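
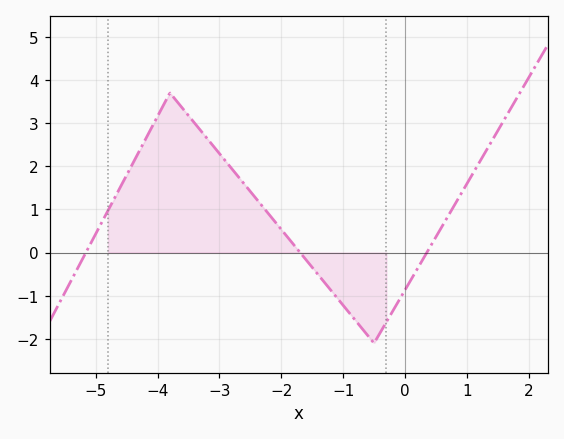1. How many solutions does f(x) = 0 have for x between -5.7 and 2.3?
3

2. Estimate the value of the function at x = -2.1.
0.712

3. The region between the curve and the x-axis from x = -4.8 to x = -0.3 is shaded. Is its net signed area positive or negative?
positive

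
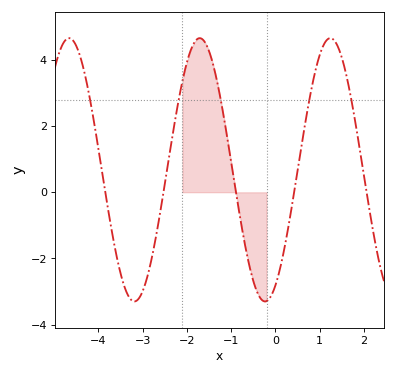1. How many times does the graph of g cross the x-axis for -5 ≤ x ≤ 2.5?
5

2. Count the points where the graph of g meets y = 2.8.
5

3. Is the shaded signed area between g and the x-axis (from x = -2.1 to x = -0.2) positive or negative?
positive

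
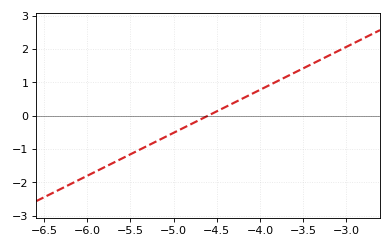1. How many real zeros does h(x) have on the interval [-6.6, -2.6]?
1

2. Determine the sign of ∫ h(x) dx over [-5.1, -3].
positive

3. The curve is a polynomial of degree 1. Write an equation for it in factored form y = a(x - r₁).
y = 1.29(x + 4.6)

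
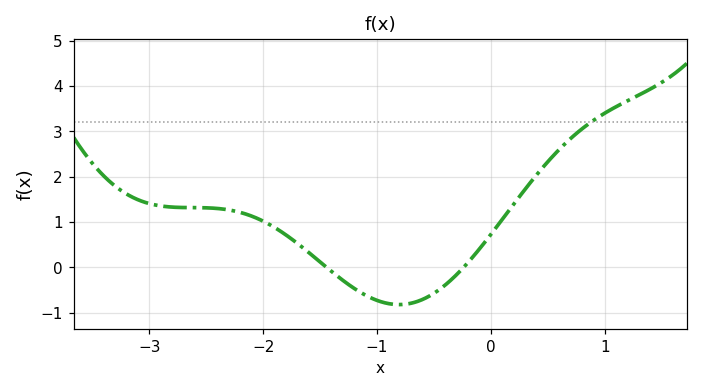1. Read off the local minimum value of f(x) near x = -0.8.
-0.8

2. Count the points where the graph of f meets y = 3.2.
1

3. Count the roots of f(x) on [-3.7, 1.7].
2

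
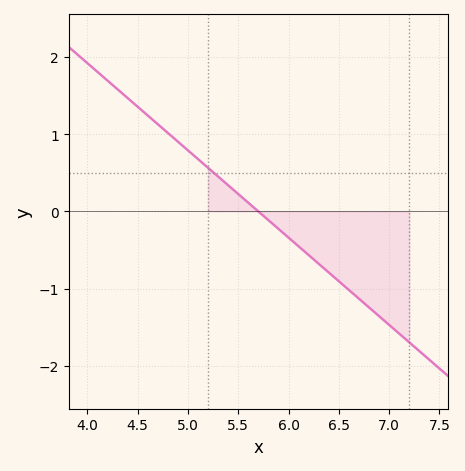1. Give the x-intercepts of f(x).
5.7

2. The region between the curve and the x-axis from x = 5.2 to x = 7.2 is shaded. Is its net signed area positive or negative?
negative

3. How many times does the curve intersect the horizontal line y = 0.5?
1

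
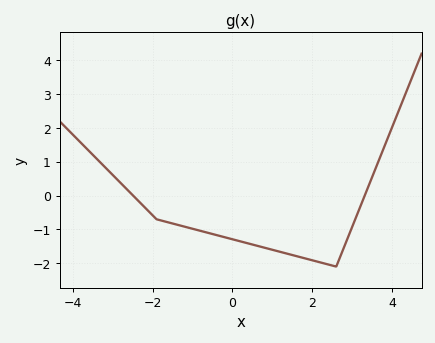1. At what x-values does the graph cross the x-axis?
-2.49, 3.31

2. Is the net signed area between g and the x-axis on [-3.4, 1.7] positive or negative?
negative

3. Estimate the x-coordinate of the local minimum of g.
2.6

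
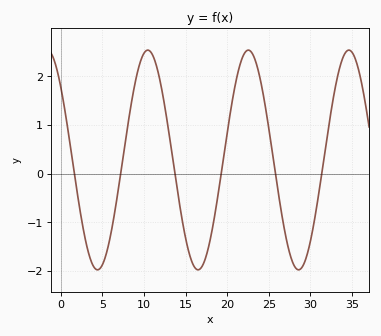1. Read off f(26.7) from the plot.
-1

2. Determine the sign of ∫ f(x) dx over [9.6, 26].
positive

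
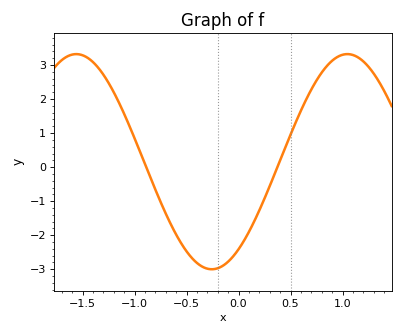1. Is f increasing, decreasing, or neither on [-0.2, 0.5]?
increasing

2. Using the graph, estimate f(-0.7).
-1.4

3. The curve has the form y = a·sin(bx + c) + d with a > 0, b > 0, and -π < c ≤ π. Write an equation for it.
y = 3.16sin(2.4x - 0.95) + 0.16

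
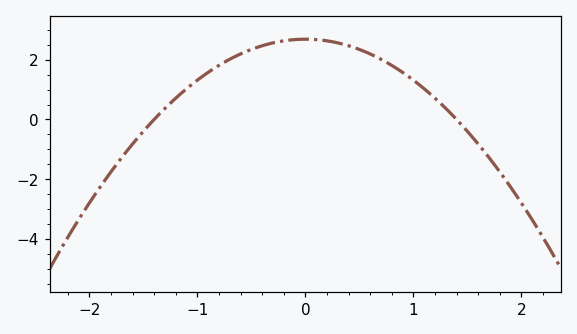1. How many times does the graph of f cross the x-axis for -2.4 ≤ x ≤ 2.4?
2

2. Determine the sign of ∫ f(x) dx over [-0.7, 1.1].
positive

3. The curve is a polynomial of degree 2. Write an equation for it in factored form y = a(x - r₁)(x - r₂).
y = -1.37(x + 1.4)(x - 1.4)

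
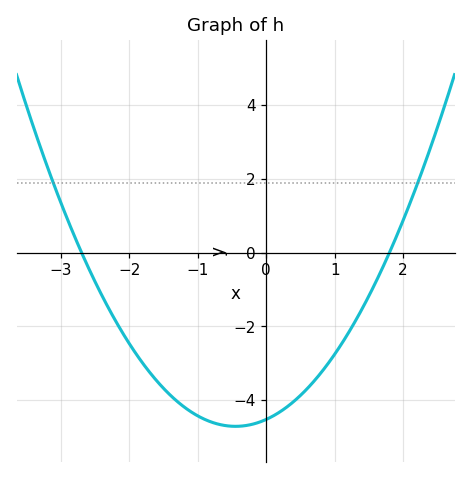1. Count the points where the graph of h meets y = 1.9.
2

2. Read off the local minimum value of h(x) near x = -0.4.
-4.8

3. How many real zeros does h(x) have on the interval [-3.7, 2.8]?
2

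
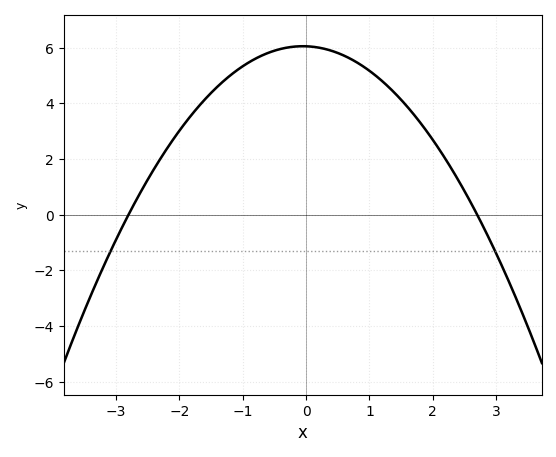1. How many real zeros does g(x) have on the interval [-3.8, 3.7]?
2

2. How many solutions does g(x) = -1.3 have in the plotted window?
2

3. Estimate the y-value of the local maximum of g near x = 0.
6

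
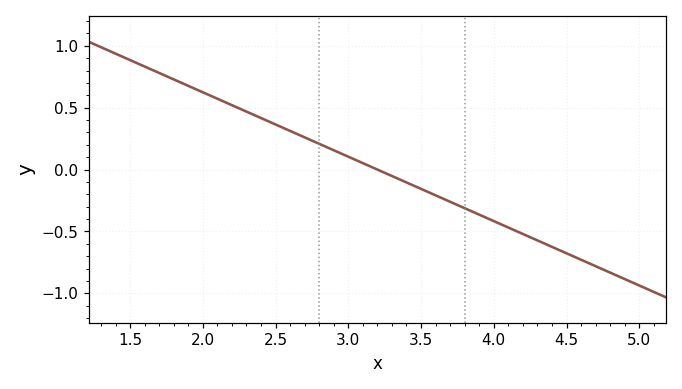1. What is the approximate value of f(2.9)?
0.156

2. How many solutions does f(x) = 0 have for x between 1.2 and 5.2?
1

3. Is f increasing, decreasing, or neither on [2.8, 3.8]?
decreasing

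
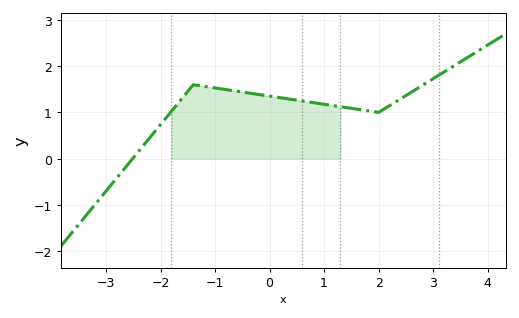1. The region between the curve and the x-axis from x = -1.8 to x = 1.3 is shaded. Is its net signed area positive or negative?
positive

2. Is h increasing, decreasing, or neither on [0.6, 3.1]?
neither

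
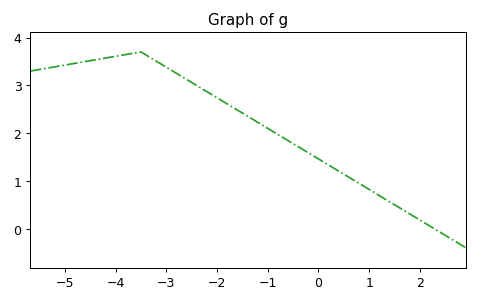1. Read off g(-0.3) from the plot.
1.66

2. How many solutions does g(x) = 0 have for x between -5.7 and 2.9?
1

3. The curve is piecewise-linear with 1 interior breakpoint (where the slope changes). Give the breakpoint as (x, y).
(-3.5, 3.7)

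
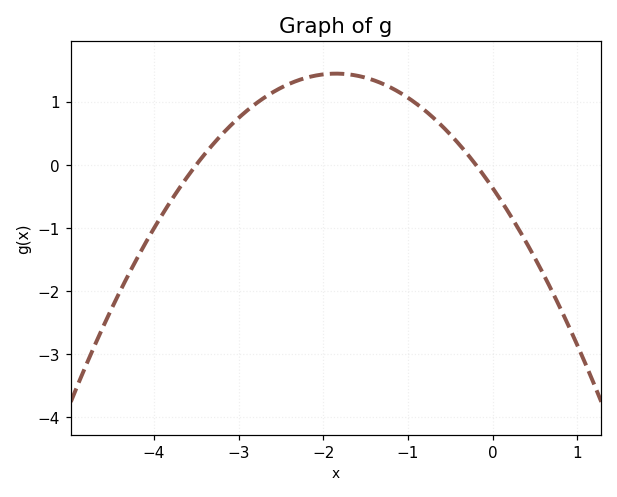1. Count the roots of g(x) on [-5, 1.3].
2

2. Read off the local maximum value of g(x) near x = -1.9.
1.4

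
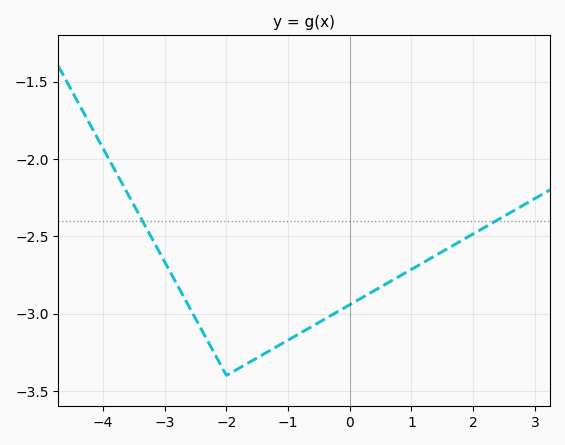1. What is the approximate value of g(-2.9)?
-2.75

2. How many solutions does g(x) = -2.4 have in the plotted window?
2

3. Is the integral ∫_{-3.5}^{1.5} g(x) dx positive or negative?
negative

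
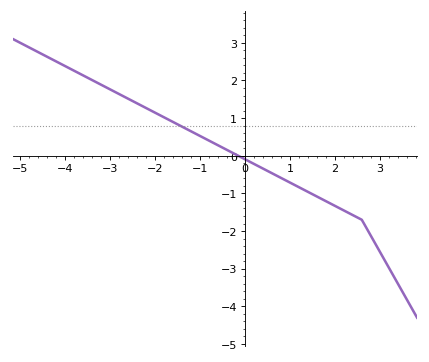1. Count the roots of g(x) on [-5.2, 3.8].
1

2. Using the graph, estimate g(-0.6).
0.279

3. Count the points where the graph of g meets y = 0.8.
1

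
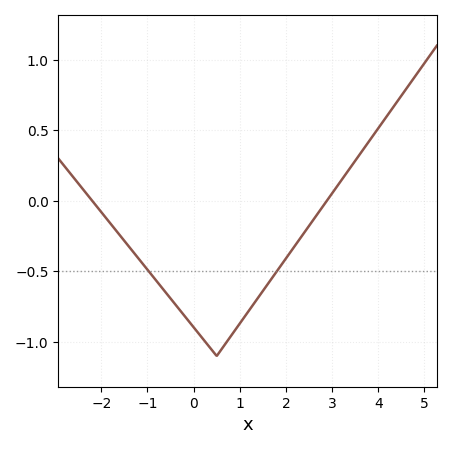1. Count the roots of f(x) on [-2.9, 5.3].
2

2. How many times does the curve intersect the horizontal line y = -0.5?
2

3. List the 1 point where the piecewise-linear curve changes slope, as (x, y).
(0.5, -1.1)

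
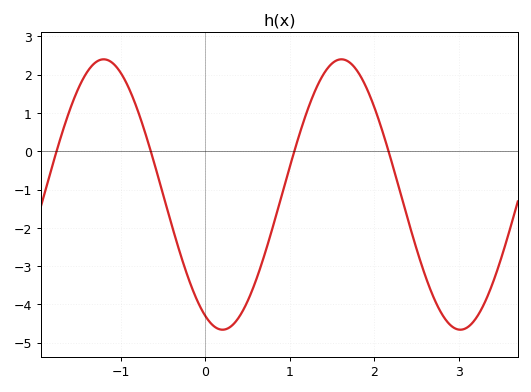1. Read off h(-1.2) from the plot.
2.4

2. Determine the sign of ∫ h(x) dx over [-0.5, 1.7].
negative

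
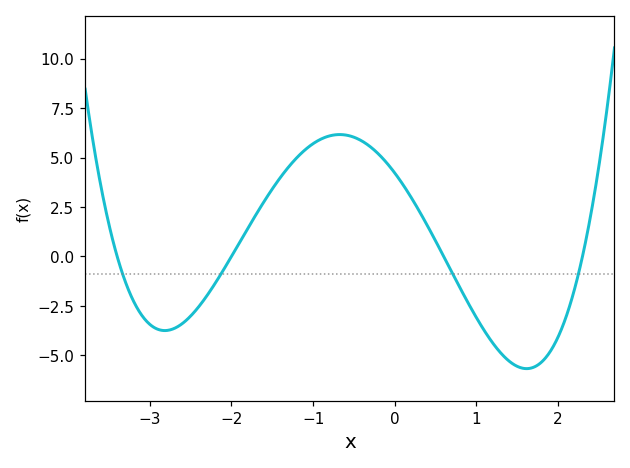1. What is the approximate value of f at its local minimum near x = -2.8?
-3.8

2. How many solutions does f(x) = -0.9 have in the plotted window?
4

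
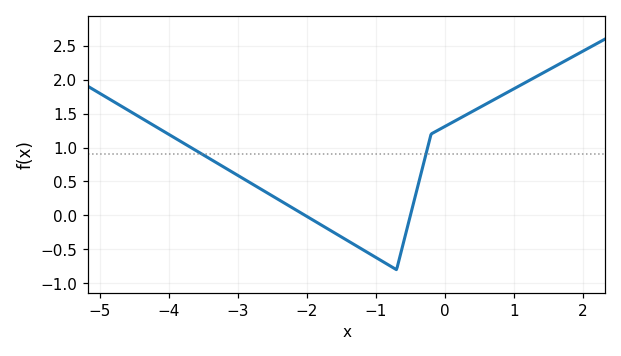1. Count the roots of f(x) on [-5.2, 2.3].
2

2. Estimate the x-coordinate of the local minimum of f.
-0.703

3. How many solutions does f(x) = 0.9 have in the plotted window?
2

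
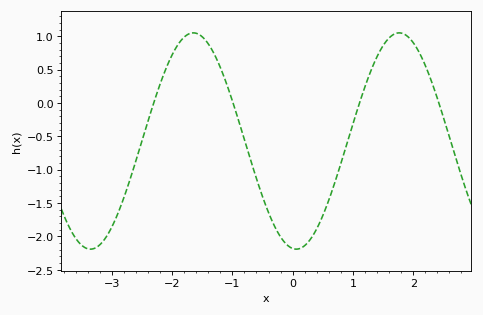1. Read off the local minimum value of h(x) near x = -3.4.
-2.2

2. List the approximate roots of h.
-2.3, -1, 1.1, 2.4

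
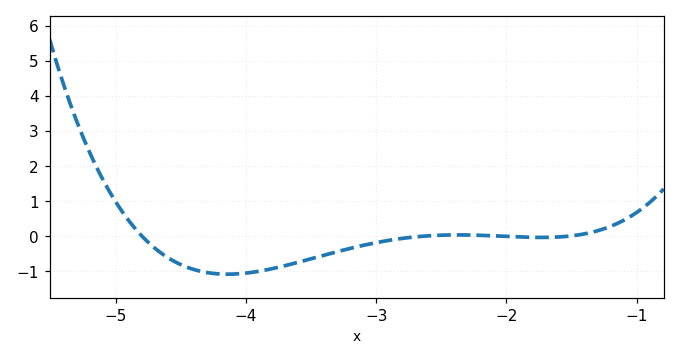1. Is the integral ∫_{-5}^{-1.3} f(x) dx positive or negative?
negative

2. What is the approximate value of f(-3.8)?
-0.938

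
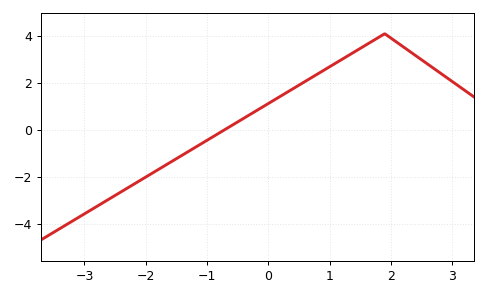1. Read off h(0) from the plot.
1.2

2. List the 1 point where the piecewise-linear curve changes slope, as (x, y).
(1.9, 4.1)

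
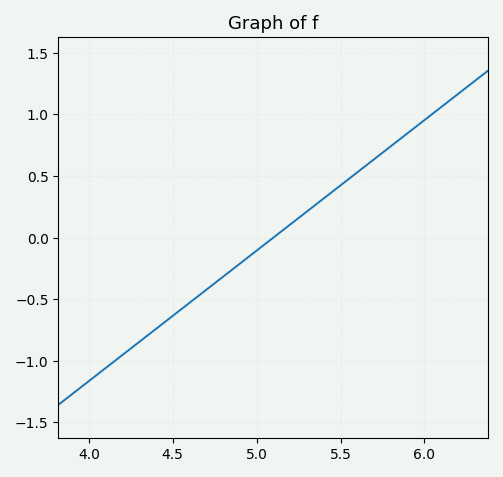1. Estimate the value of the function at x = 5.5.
0.4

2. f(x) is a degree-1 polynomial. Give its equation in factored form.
y = 1.06(x - 5.1)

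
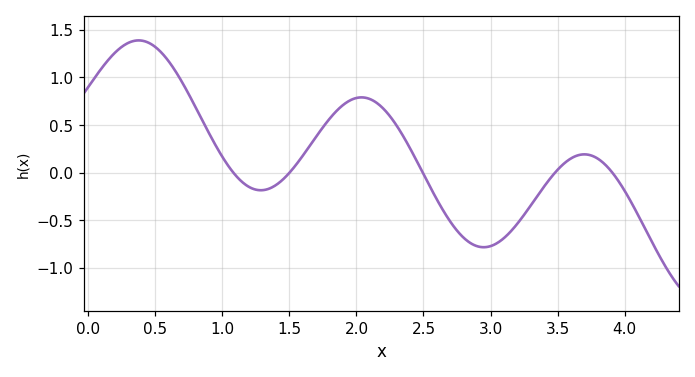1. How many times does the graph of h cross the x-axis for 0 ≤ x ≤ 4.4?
5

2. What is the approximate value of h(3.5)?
0.05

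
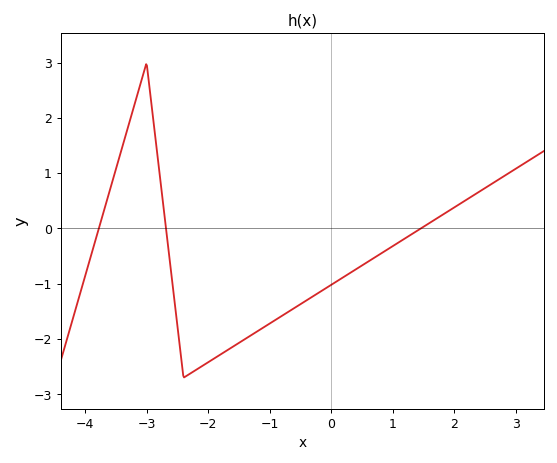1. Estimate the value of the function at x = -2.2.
-2.56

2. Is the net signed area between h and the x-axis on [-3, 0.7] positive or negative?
negative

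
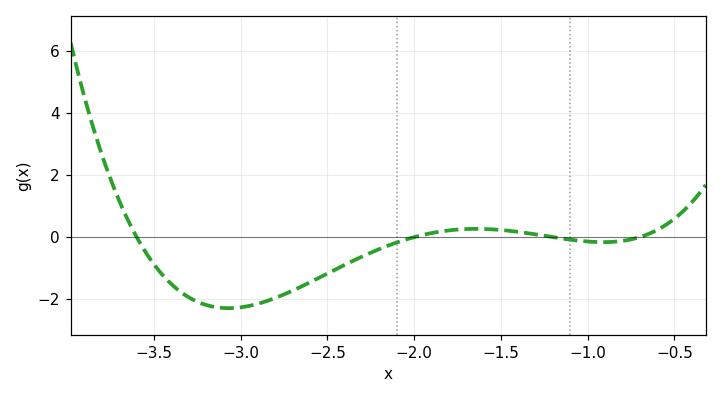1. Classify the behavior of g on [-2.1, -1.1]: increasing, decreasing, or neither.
neither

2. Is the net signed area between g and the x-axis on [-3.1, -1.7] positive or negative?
negative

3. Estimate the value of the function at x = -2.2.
-0.4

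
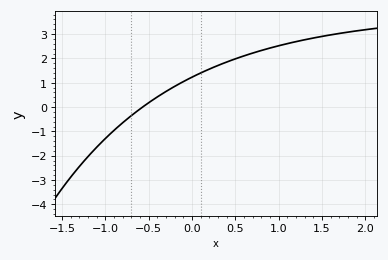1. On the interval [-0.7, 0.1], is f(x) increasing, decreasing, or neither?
increasing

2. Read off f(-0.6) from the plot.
-0.1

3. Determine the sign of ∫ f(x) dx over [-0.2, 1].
positive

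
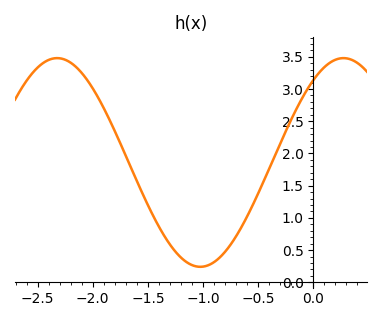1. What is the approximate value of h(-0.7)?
0.7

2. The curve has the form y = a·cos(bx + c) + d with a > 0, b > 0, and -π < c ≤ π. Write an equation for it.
y = 1.62cos(2.4x - 0.66) + 1.86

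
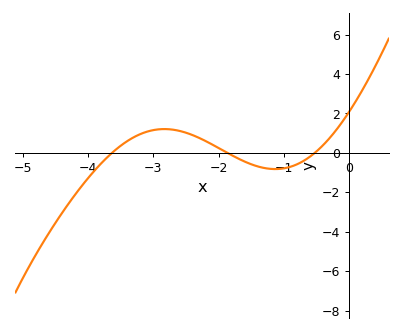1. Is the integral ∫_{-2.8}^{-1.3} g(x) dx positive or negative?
positive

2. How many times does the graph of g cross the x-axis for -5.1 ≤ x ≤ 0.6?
3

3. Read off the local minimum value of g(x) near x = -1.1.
-0.822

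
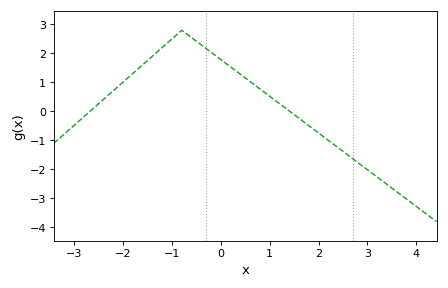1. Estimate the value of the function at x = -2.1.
0.866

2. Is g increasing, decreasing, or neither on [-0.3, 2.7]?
decreasing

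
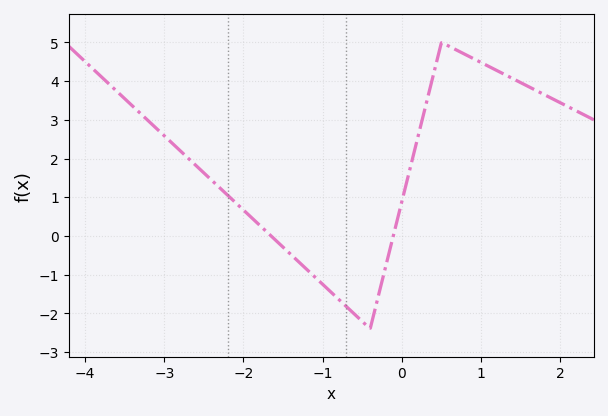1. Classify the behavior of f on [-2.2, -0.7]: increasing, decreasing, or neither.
decreasing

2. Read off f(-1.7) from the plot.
0.1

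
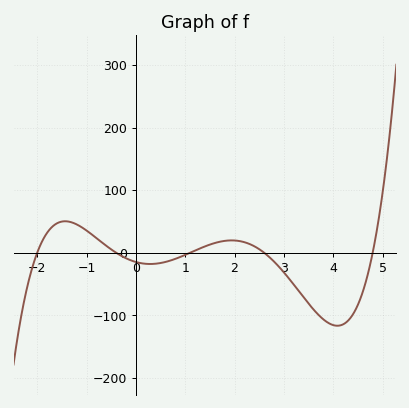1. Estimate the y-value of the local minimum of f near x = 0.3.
-18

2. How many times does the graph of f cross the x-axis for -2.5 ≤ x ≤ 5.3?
5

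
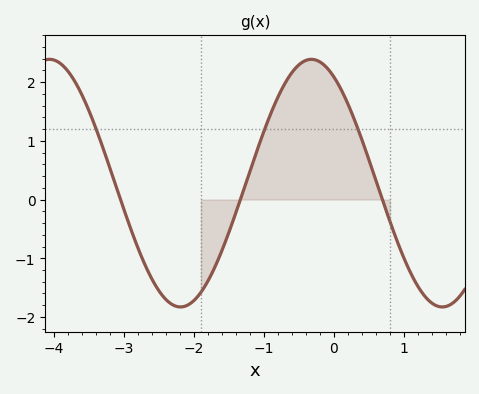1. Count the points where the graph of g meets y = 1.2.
3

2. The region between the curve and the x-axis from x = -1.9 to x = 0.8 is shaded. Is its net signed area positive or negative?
positive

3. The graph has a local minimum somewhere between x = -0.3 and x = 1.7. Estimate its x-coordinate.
1.55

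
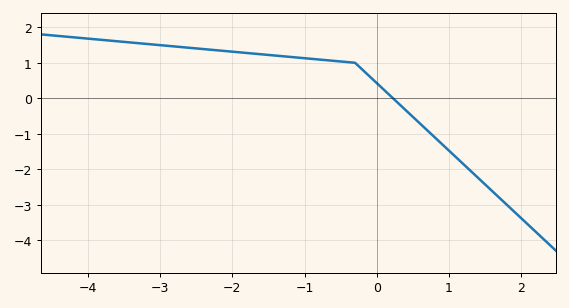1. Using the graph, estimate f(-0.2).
0.8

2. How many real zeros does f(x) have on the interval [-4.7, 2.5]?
1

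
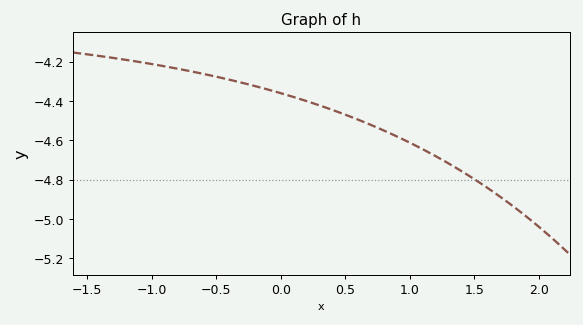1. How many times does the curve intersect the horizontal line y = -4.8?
1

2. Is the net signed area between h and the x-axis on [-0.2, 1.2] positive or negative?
negative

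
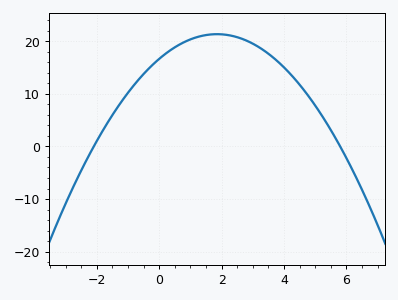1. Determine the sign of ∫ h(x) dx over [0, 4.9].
positive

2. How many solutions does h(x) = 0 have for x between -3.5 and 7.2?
2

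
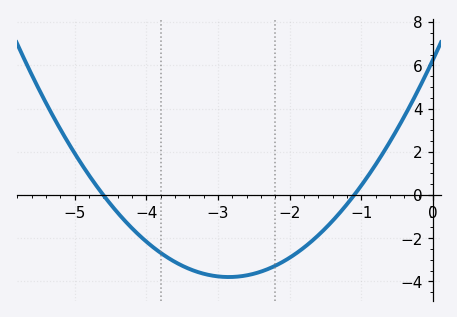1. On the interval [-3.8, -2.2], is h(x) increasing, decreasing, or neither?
neither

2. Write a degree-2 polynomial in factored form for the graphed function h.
y = 1.24(x + 4.6)(x + 1.1)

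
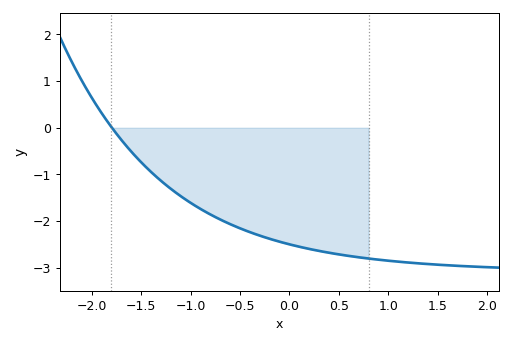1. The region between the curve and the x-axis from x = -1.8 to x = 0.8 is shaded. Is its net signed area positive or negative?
negative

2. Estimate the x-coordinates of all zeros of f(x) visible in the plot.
-1.8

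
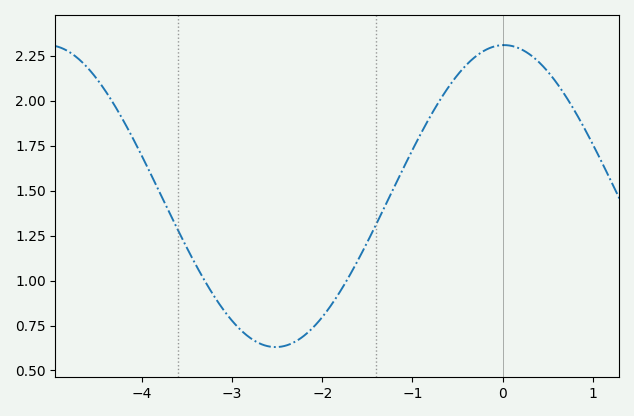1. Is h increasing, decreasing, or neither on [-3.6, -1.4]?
neither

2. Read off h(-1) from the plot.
1.73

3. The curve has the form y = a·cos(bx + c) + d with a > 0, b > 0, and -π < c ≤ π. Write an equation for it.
y = 0.84cos(1.24x - 0.02) + 1.47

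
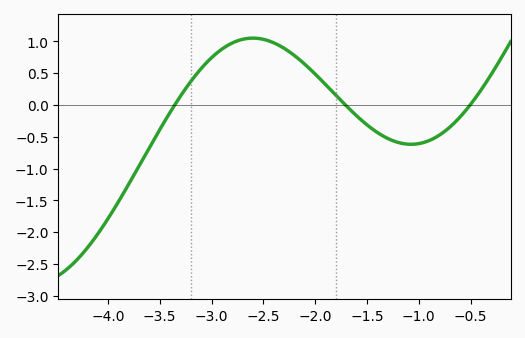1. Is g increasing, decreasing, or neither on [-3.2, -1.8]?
neither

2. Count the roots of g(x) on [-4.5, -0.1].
3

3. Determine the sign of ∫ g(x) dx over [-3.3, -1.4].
positive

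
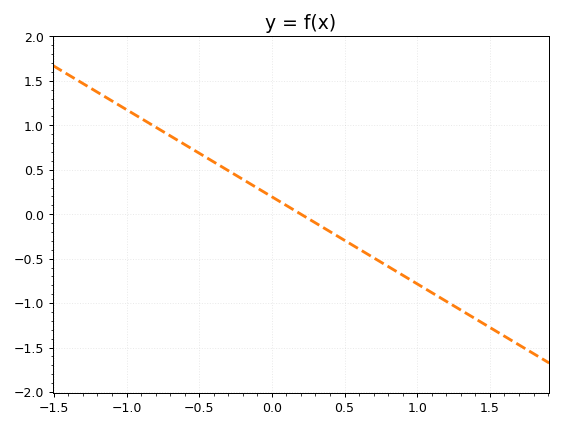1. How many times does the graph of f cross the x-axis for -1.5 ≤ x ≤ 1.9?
1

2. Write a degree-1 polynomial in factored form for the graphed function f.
y = -0.98(x - 0.2)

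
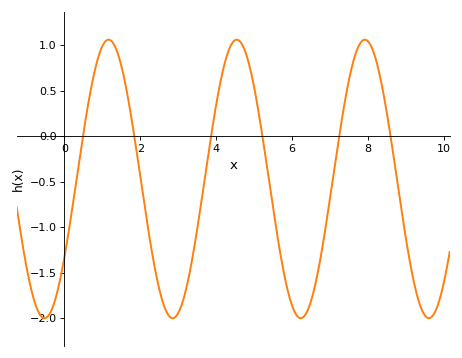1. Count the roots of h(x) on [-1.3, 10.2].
6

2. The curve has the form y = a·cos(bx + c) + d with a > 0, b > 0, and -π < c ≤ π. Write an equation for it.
y = 1.53cos(1.86x - 2.17) - 0.47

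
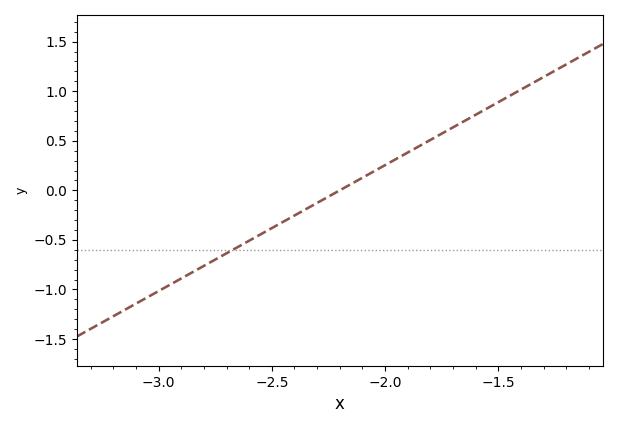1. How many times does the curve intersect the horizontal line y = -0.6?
1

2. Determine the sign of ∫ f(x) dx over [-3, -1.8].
negative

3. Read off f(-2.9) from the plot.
-0.889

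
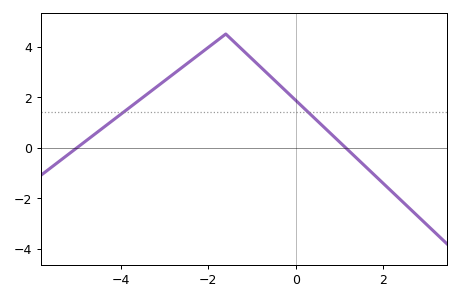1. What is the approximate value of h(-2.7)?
3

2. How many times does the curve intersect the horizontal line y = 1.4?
2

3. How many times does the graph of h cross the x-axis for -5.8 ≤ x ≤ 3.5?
2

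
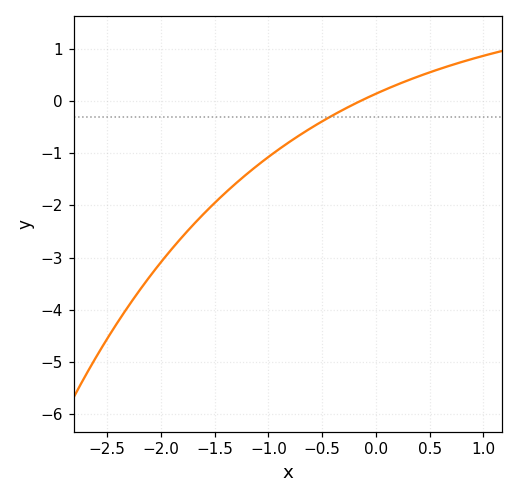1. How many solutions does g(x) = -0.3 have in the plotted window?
1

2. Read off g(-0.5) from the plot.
-0.4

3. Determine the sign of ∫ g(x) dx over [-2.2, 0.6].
negative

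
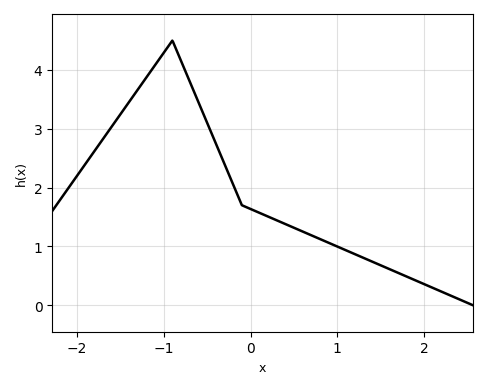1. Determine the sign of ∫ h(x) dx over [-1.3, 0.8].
positive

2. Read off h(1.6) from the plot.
0.6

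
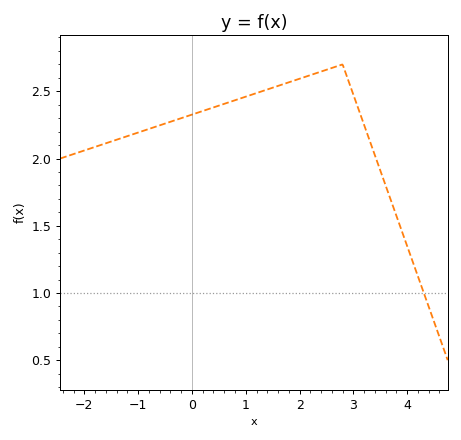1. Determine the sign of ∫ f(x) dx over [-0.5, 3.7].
positive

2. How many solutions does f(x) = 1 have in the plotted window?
1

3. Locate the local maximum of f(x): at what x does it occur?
2.8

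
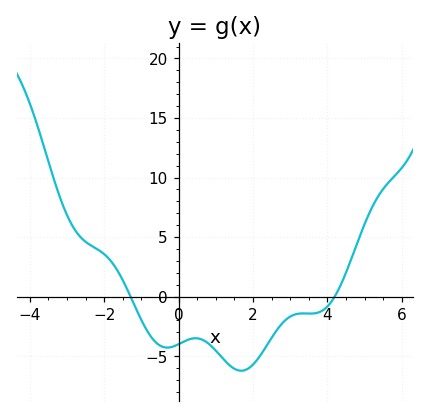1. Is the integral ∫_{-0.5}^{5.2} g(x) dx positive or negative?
negative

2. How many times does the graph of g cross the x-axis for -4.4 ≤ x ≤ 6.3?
2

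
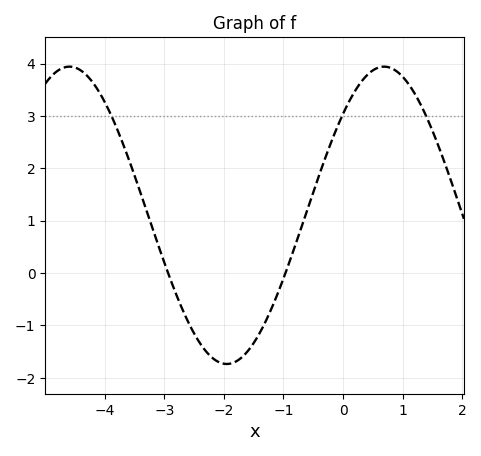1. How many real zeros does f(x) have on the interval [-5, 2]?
2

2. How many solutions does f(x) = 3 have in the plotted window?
3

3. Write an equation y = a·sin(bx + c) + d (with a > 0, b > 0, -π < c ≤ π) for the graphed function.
y = 2.84sin(1.2x + 0.75) + 1.1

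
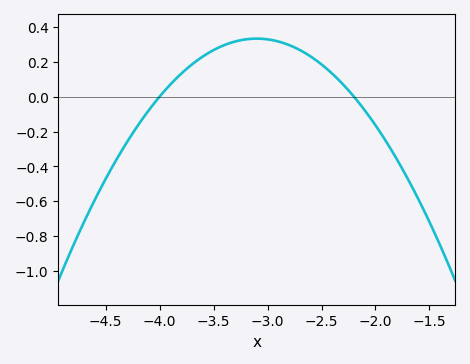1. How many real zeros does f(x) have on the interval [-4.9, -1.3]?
2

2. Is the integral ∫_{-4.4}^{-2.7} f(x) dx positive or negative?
positive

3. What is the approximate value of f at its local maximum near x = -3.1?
0.332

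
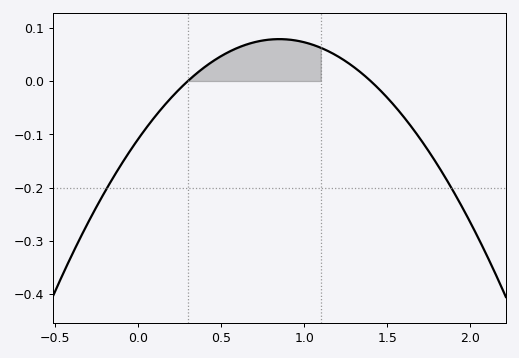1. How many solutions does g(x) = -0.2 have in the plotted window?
2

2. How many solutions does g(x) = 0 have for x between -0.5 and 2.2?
2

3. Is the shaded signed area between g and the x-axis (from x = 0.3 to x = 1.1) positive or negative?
positive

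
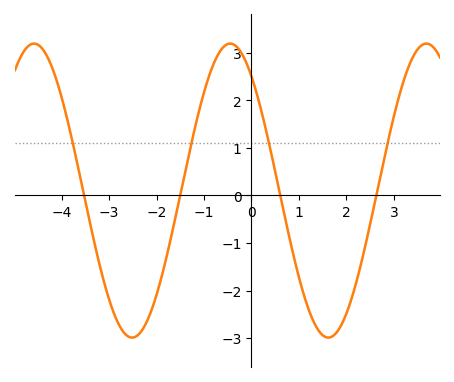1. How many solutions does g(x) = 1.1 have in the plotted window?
4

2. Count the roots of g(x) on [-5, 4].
4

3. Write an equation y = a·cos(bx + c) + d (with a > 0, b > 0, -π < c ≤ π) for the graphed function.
y = 3.09cos(1.52x + 0.682) + 0.1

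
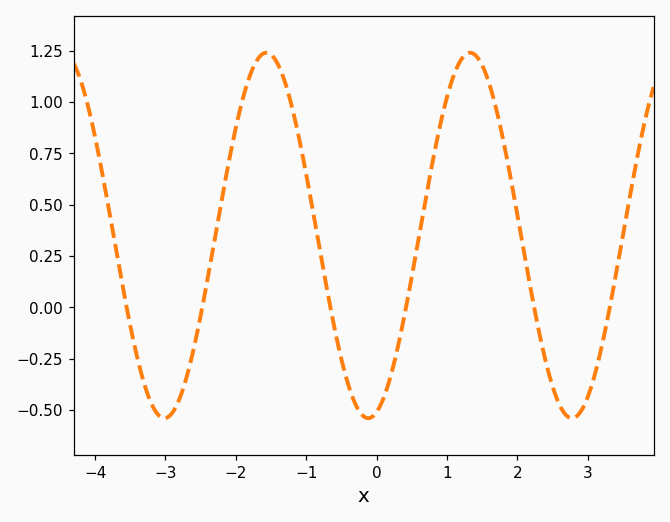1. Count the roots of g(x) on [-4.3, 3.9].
6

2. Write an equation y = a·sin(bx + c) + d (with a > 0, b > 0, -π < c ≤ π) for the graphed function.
y = 0.89sin(2.17x - 1.31) + 0.35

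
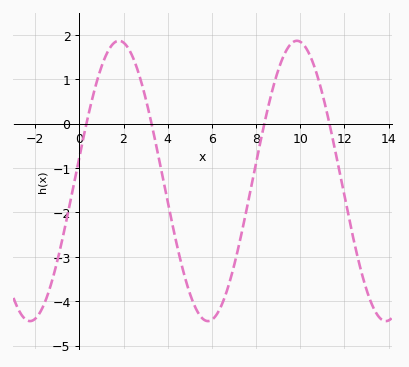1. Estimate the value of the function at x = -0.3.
-1.49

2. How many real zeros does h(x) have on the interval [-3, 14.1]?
4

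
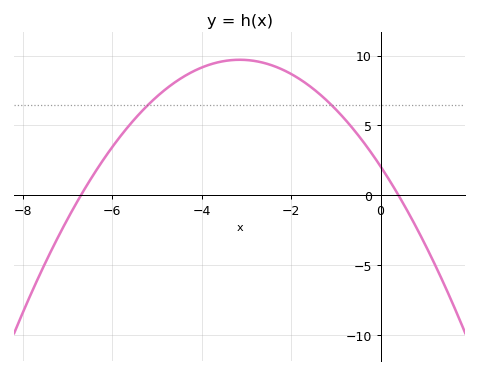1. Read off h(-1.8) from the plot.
8.5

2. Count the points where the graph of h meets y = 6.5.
2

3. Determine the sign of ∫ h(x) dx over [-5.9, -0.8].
positive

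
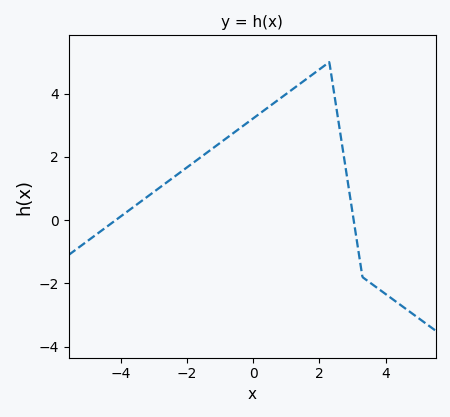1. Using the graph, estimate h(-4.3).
-0.115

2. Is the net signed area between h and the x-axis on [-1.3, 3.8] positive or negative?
positive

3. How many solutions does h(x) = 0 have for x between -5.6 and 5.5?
2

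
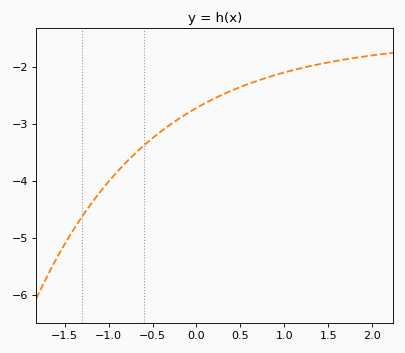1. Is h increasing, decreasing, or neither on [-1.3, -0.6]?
increasing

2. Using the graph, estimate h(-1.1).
-4.2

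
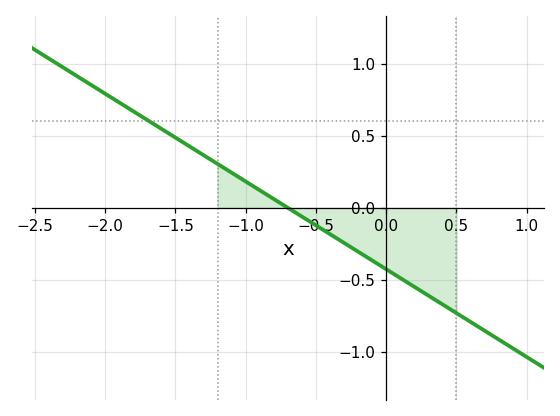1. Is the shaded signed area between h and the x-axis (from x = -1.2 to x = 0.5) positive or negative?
negative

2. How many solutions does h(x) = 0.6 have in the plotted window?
1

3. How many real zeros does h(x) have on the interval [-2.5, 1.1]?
1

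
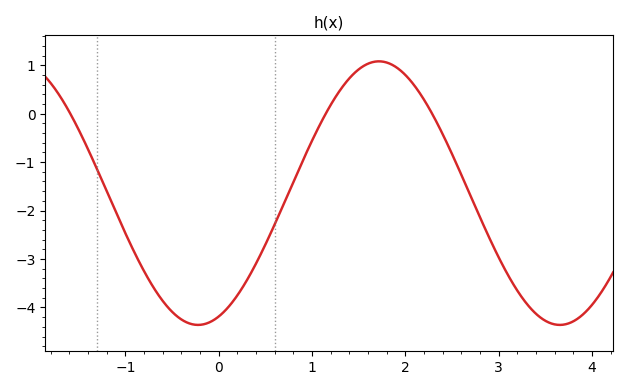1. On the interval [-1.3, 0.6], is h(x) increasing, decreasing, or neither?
neither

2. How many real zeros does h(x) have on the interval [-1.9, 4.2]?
3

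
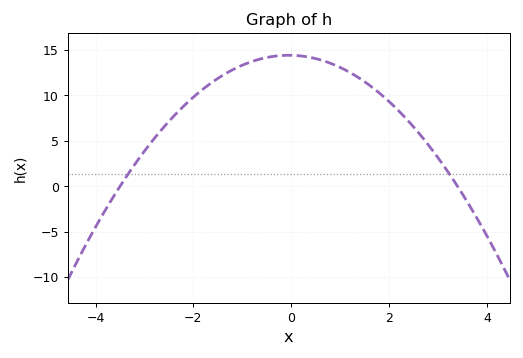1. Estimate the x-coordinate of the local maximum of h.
0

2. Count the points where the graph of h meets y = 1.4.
2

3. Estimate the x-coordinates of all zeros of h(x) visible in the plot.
-3.6, 3.4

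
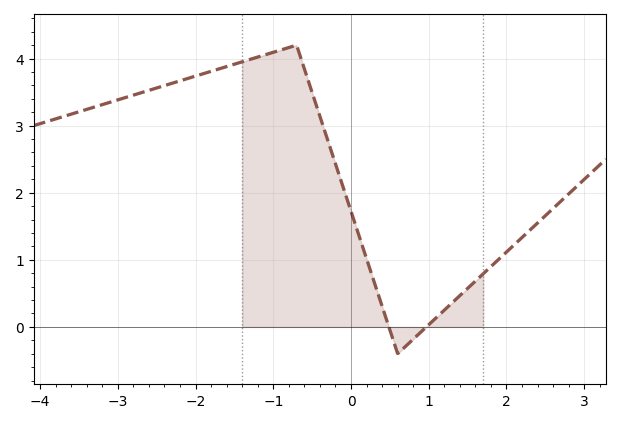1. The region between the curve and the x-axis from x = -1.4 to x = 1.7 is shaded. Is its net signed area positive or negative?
positive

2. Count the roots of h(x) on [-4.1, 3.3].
2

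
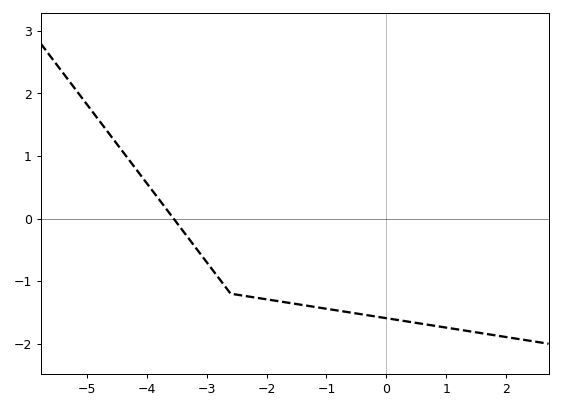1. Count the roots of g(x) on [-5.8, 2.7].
1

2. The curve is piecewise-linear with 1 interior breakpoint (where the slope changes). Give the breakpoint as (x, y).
(-2.6, -1.2)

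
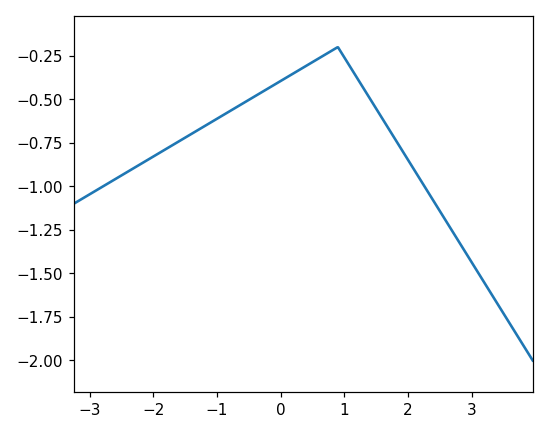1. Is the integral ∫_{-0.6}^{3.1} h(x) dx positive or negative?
negative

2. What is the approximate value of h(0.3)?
-0.35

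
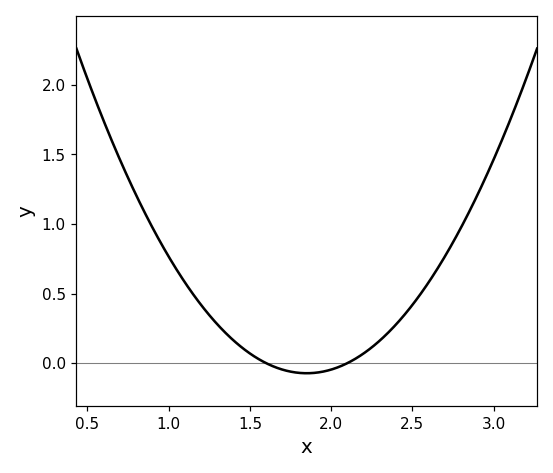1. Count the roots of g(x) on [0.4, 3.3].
2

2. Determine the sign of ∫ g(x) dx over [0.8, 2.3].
positive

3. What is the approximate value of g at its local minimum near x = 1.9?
-0.05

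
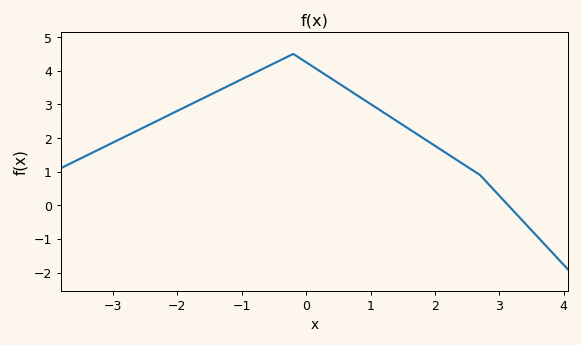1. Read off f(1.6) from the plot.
2.3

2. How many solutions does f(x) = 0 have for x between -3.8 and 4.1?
1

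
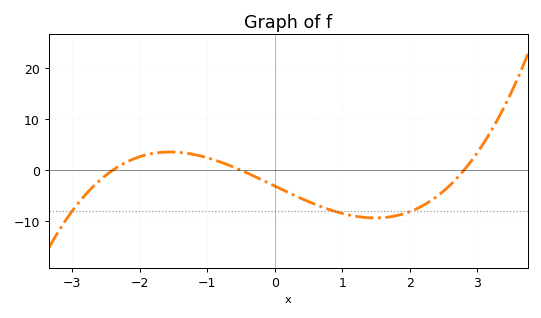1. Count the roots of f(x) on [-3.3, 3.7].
3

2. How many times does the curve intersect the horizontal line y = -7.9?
3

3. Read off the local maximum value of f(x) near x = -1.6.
3.57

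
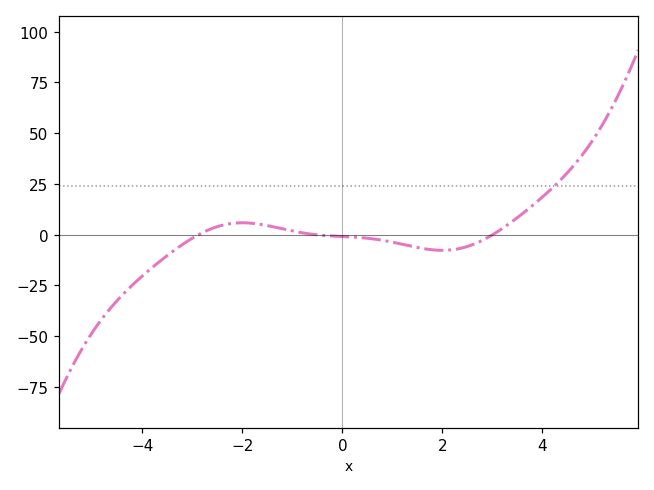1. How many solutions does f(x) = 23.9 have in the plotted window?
1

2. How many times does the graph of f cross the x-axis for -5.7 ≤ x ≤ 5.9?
3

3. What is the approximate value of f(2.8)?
-2.85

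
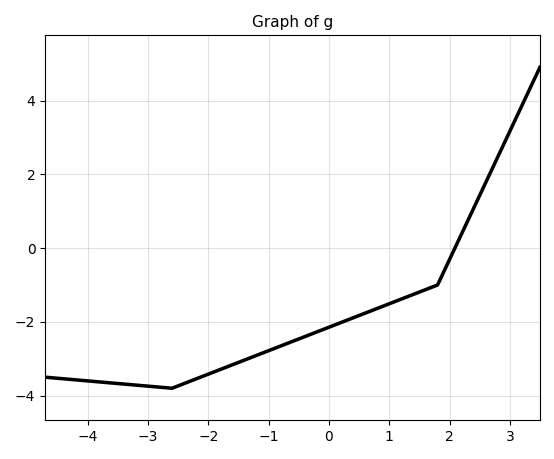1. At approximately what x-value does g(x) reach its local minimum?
-2.6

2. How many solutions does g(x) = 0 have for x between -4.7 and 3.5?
1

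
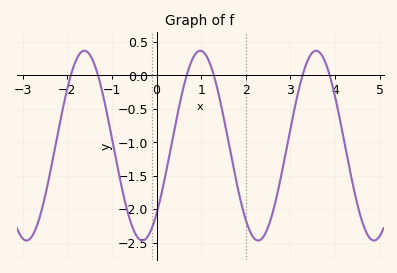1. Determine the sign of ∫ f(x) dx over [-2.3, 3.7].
negative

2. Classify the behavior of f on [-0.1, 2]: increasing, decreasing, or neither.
neither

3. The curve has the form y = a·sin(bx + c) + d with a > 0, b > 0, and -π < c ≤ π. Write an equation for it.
y = 1.42sin(2.4x - 0.8) - 1.05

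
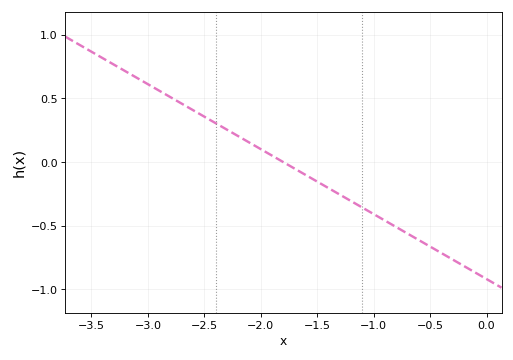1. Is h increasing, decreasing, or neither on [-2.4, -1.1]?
decreasing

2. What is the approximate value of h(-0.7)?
-0.561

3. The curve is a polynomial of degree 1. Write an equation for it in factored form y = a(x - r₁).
y = -0.51(x + 1.8)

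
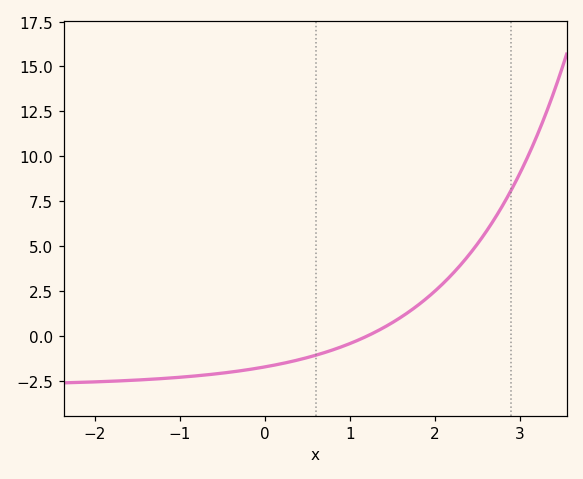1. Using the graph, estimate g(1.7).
1.36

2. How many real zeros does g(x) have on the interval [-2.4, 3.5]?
1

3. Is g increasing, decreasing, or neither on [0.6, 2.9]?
increasing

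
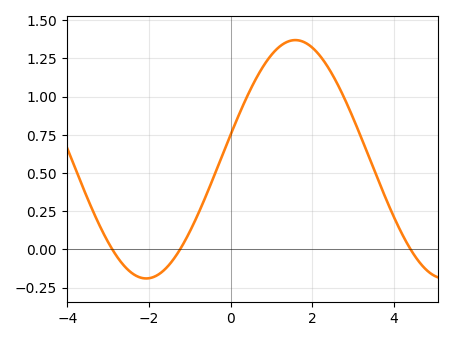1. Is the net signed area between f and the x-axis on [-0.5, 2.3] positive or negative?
positive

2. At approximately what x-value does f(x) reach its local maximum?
1.58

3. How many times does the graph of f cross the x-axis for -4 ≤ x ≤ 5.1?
3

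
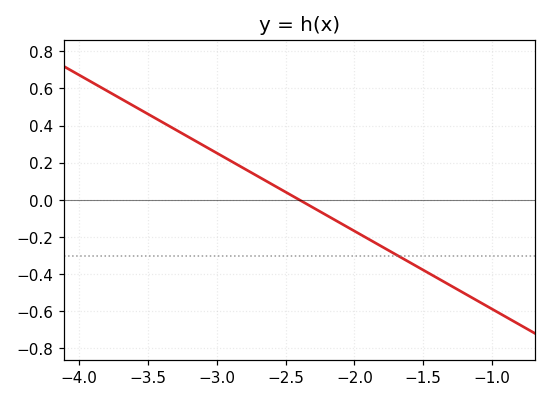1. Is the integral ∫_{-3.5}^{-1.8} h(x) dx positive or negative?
positive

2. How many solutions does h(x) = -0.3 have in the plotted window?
1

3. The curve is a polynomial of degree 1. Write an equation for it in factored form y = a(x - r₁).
y = -0.42(x + 2.4)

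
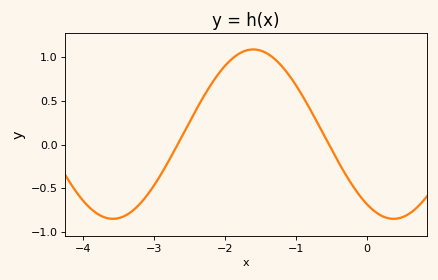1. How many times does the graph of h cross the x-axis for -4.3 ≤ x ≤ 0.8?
2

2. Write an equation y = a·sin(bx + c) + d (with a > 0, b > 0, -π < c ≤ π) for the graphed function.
y = 0.97sin(1.6x - 2.2) + 0.12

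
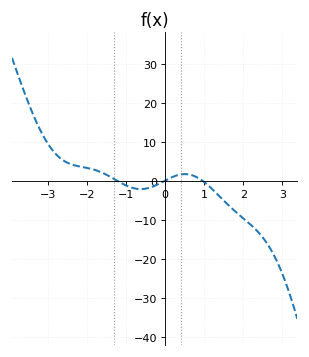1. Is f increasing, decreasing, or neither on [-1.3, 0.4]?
neither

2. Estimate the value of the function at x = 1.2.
-2.04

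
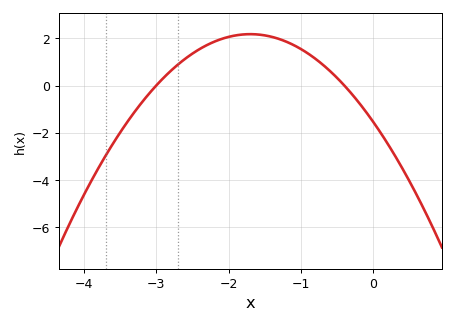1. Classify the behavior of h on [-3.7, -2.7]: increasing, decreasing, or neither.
increasing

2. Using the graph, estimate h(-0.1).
-1.12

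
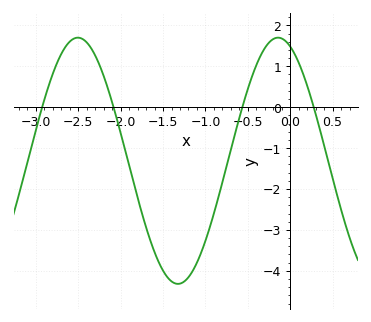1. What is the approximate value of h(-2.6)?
1.6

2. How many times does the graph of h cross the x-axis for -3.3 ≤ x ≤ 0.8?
4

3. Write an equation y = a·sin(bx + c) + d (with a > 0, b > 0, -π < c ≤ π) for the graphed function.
y = 3.01sin(2.7x + 2) - 1.31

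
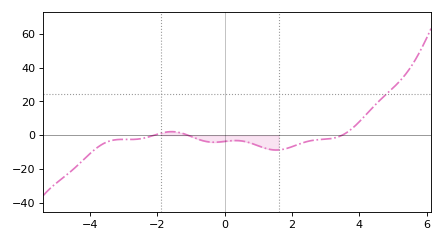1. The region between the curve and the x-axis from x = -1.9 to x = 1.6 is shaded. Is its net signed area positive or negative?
negative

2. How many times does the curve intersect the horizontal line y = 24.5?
1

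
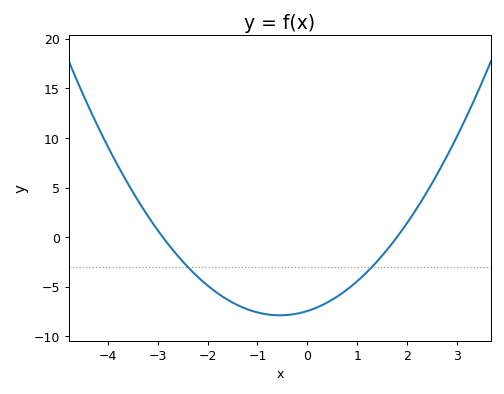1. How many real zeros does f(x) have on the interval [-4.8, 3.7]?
2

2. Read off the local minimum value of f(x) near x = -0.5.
-8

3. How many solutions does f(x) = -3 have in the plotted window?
2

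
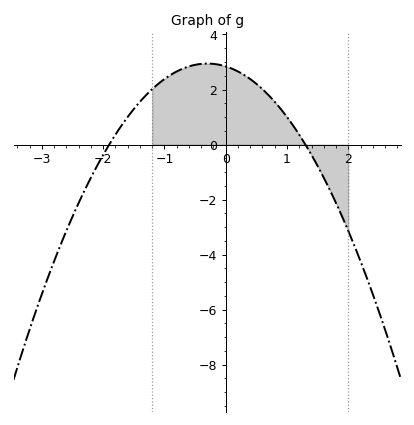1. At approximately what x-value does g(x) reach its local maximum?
-0.3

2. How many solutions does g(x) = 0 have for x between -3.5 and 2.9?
2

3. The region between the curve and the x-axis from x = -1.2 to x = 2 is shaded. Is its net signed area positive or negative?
positive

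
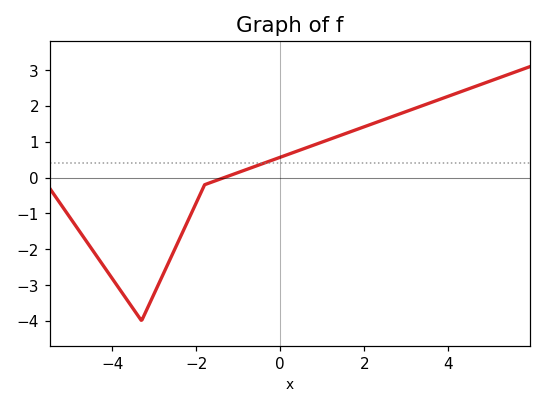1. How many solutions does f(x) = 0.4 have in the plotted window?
1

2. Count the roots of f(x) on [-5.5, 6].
1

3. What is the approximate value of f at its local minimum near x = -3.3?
-4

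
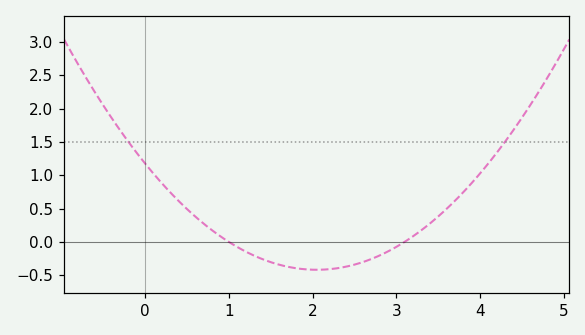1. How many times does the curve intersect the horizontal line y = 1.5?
2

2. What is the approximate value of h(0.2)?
0.9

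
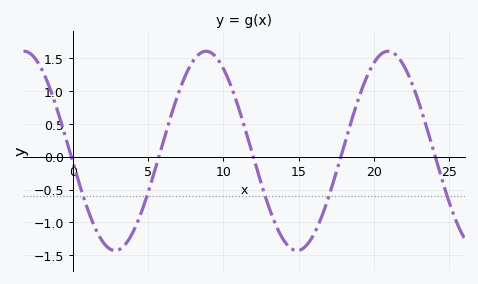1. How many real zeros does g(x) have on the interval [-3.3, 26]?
5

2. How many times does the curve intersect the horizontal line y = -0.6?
5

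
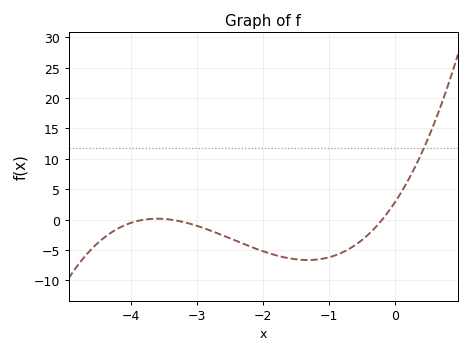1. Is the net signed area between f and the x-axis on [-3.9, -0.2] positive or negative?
negative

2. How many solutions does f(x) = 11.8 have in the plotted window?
1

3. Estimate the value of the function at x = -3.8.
0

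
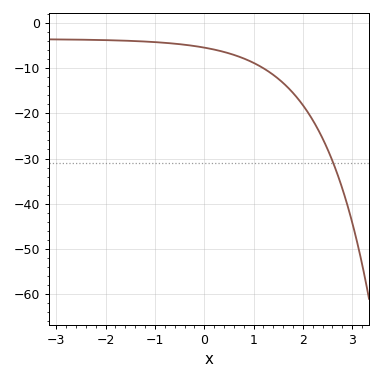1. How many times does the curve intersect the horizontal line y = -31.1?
1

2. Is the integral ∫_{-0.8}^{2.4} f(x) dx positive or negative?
negative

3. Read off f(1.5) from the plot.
-12.3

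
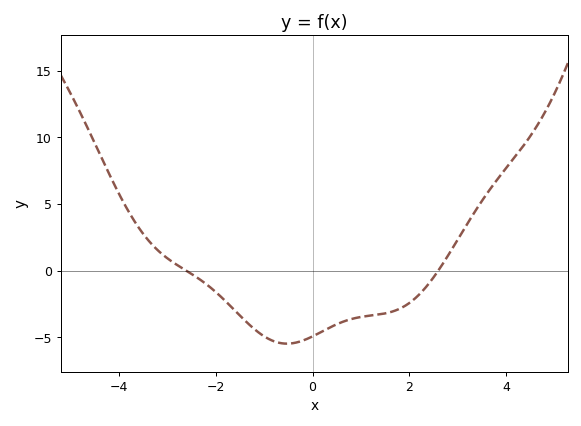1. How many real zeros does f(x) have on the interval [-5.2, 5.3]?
2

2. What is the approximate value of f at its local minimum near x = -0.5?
-5.5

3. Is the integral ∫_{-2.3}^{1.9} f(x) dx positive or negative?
negative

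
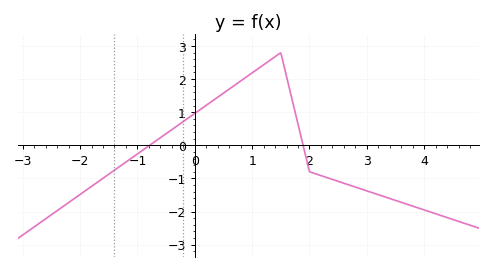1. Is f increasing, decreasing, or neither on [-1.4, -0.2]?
increasing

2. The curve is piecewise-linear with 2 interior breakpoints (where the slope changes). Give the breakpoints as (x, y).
(1.5, 2.8); (2, -0.8)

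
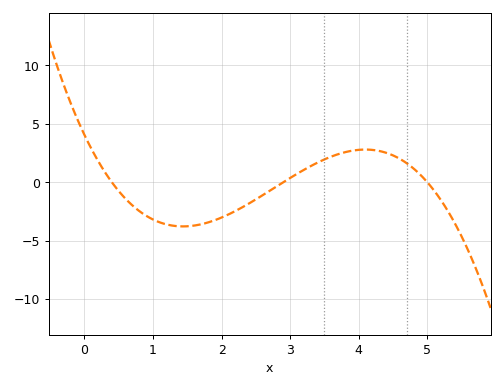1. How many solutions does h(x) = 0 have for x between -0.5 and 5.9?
3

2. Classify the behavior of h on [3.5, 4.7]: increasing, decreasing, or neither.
neither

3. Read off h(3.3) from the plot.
1.38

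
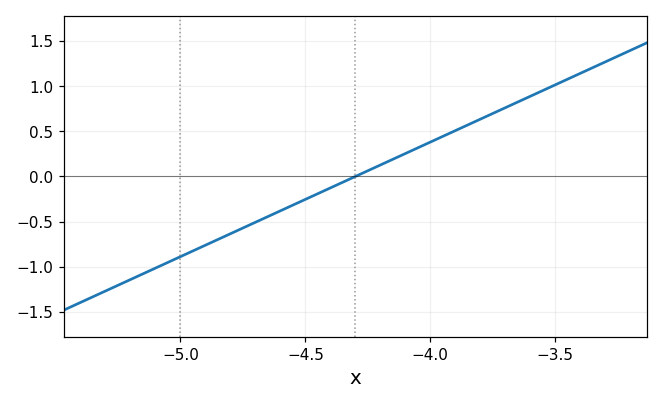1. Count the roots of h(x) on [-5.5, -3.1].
1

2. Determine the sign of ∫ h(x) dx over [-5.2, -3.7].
negative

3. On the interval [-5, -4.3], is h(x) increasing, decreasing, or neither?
increasing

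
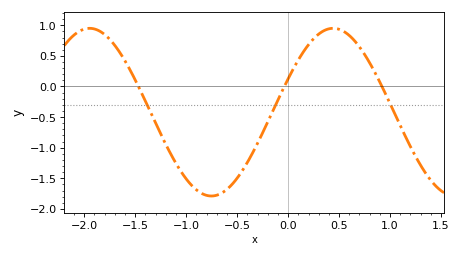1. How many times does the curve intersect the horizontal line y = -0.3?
3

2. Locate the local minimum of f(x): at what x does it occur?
-0.75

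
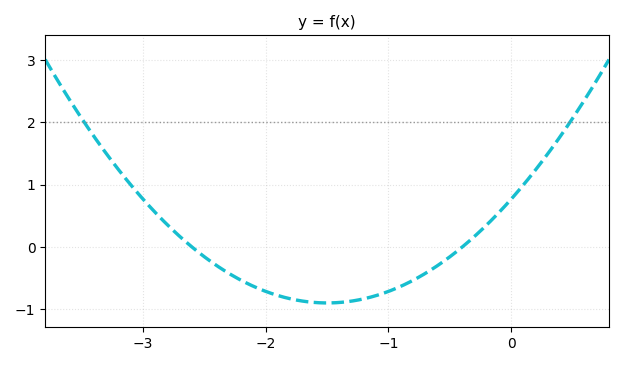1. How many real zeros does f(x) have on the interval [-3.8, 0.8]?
2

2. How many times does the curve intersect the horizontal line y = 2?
2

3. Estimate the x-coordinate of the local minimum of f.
-1.5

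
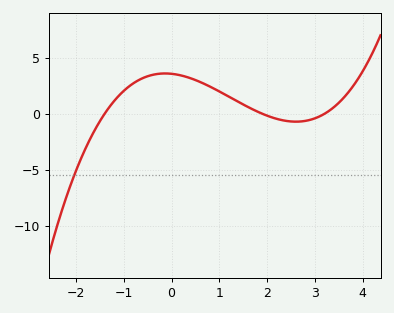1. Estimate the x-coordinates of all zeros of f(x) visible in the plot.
-1.4, 1.9, 3.2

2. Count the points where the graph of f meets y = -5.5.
1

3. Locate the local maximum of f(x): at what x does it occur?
-0.1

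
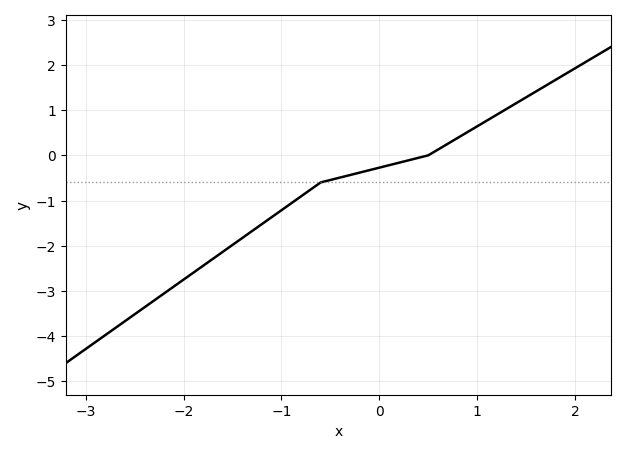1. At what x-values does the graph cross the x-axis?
0.5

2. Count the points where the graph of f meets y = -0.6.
1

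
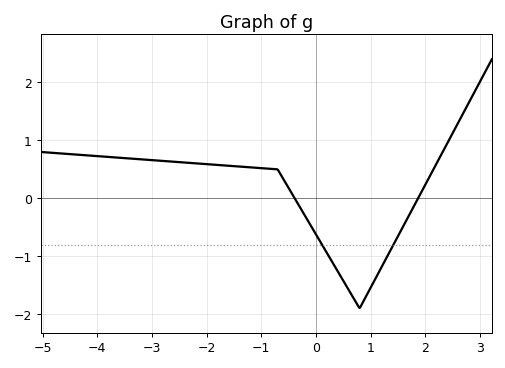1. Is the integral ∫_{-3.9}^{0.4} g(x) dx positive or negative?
positive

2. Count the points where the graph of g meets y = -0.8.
2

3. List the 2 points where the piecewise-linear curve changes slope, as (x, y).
(-0.7, 0.5); (0.8, -1.9)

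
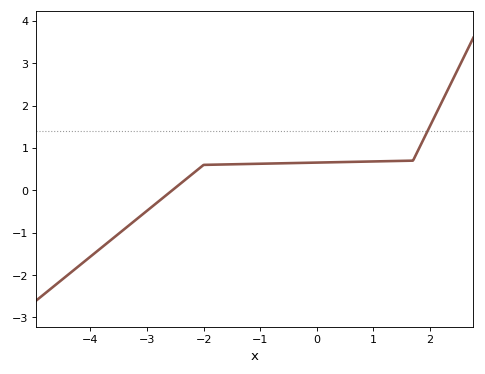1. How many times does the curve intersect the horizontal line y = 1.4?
1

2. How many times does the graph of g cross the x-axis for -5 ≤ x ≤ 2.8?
1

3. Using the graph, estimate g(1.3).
0.689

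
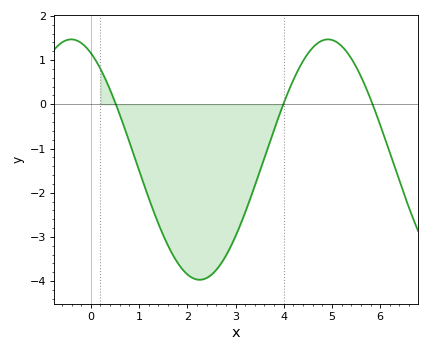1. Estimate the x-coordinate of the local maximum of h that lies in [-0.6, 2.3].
-0.4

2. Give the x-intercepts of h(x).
0.6, 4, 5.8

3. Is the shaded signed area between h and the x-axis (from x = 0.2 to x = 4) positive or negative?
negative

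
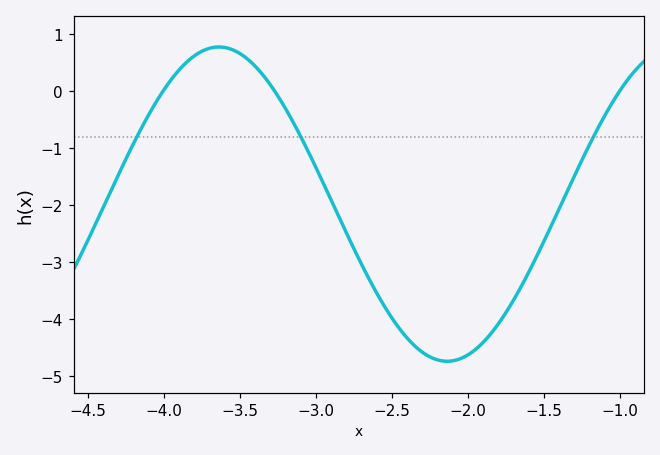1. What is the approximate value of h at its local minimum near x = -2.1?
-4.74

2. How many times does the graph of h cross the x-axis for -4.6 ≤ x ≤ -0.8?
3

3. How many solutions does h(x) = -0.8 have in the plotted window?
3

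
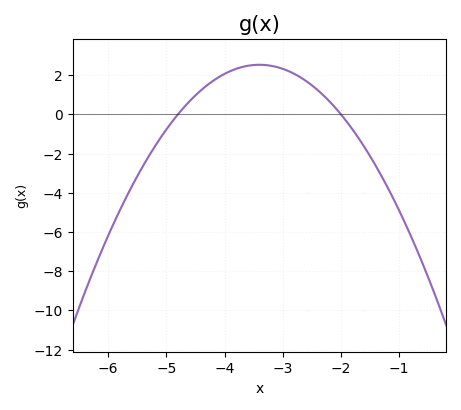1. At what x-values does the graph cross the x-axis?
-4.8, -2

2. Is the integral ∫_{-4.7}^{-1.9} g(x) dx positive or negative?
positive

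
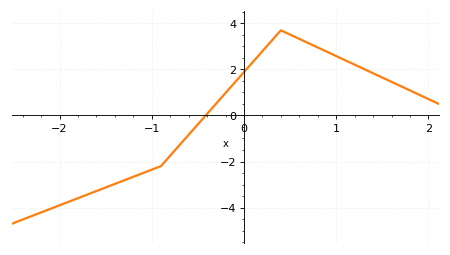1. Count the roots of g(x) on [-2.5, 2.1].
1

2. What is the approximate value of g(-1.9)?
-3.75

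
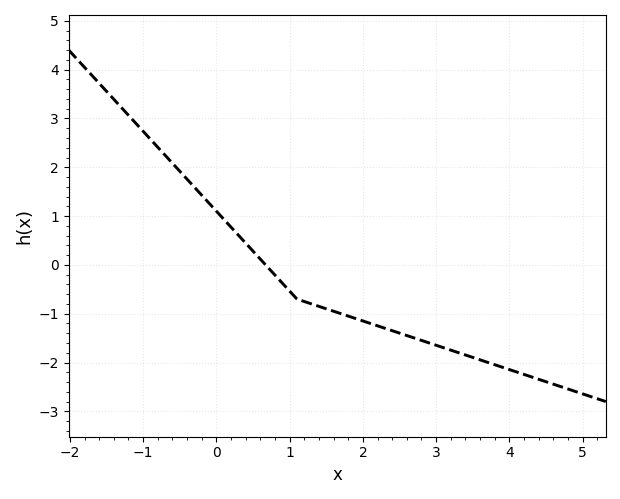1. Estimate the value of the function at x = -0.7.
2.25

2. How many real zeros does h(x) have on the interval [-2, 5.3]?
1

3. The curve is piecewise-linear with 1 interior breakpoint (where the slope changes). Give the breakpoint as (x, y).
(1.1, -0.7)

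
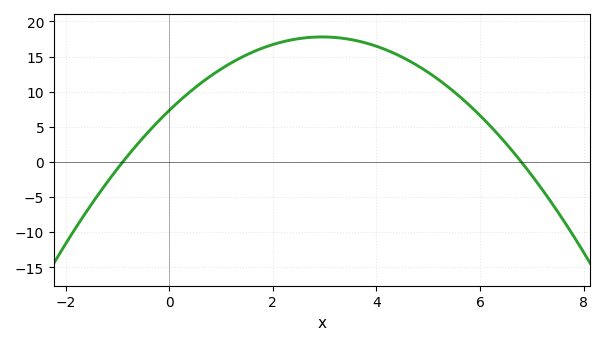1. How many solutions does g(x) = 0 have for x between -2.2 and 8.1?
2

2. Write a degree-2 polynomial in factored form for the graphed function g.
y = -1.2(x + 0.9)(x - 6.8)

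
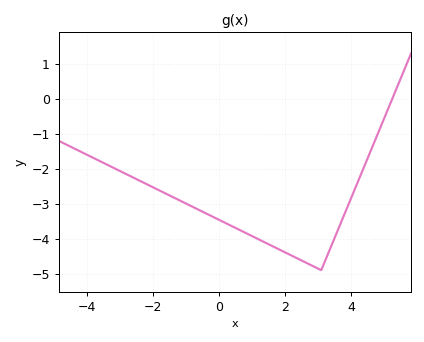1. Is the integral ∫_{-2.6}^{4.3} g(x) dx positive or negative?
negative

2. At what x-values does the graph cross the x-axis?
5.2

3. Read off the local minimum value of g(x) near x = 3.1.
-4.9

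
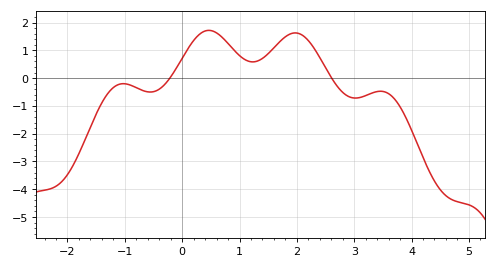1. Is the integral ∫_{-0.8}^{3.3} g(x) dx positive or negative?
positive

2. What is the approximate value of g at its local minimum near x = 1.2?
0.6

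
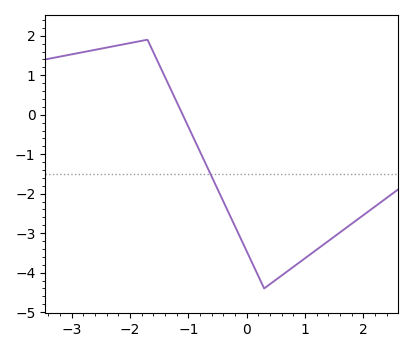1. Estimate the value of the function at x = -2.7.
1.6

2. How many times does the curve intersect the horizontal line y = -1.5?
1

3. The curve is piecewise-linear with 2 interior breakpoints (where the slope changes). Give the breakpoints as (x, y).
(-1.7, 1.9); (0.3, -4.4)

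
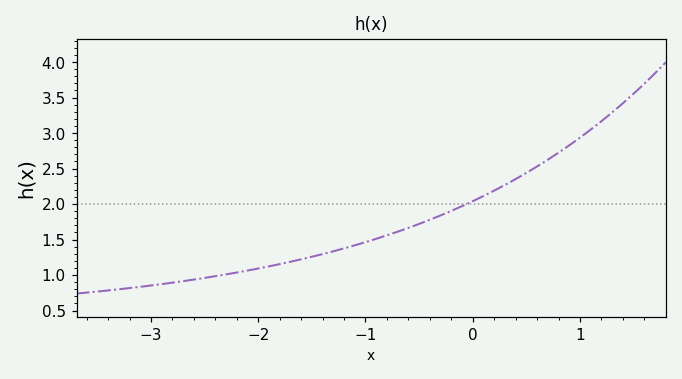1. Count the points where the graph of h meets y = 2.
1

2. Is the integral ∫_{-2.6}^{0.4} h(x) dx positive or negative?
positive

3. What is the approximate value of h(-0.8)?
1.55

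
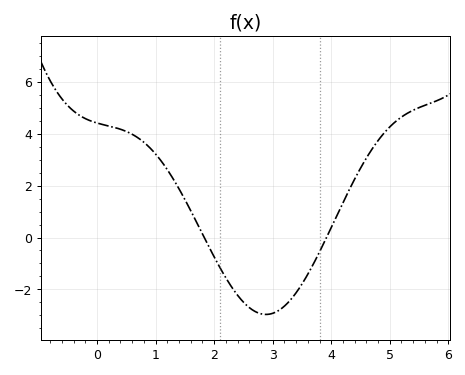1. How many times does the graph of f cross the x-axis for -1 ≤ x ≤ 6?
2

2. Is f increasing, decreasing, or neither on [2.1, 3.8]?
neither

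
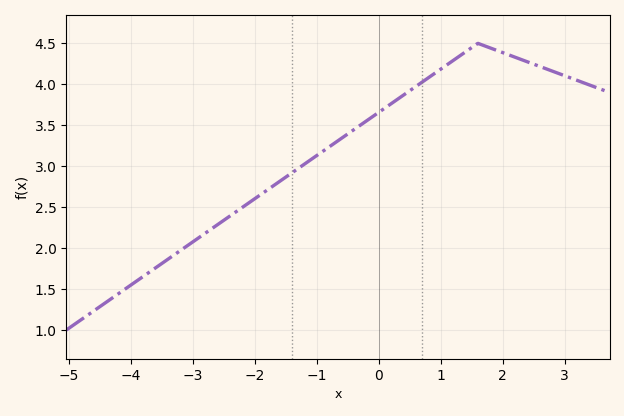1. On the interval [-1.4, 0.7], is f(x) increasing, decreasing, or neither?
increasing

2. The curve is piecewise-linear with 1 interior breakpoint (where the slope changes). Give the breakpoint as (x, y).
(1.6, 4.5)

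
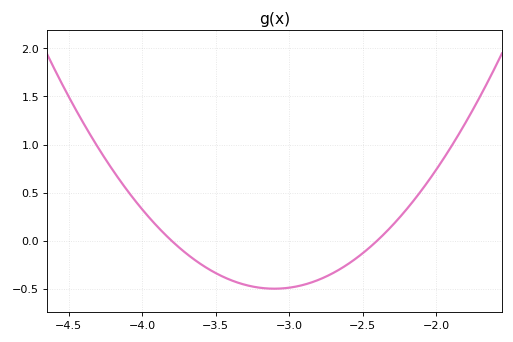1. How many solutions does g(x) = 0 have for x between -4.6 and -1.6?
2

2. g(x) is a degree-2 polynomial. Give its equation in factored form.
y = 1.02(x + 3.8)(x + 2.4)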